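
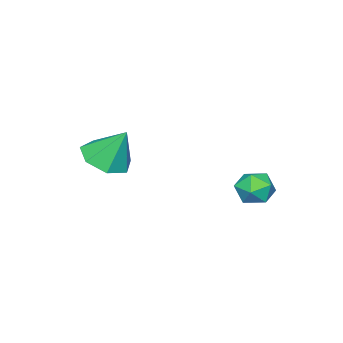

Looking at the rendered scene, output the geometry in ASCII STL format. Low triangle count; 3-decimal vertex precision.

solid 
facet normal 0.120 -0.487 -0.865
outer loop
vertex 1.364 -2.144 1.61
vertex 0.404 -2.062 1.431
vertex 1.126 -1.447 1.185
endloop
endfacet
facet normal 0.771 0.502 0.391
outer loop
vertex 1.364 -2.144 1.61
vertex 1.126 -1.447 1.185
vertex 0.216 -1.298 2.789
endloop
endfacet
facet normal 0.120 -0.487 -0.865
outer loop
vertex 1.126 -1.447 1.185
vertex 0.404 -2.062 1.431
vertex 0.345 -1.213 0.945
endloop
endfacet
facet normal 0.269 0.961 0.063
outer loop
vertex 1.126 -1.447 1.185
vertex 0.345 -1.213 0.945
vertex 0.216 -1.298 2.789
endloop
endfacet
facet normal 0.120 -0.487 -0.865
outer loop
vertex 0.345 -1.213 0.945
vertex 0.404 -2.062 1.431
vertex -0.392 -1.619 1.071
endloop
endfacet
facet normal -0.482 0.876 0.007
outer loop
vertex 0.345 -1.213 0.945
vertex -0.392 -1.619 1.071
vertex 0.216 -1.298 2.789
endloop
endfacet
facet normal 0.120 -0.487 -0.865
outer loop
vertex -0.392 -1.619 1.071
vertex 0.404 -2.062 1.431
vertex -0.529 -2.358 1.468
endloop
endfacet
facet normal -0.913 0.311 0.265
outer loop
vertex -0.392 -1.619 1.071
vertex -0.529 -2.358 1.468
vertex 0.216 -1.298 2.789
endloop
endfacet
facet normal 0.120 -0.486 -0.865
outer loop
vertex -0.529 -2.358 1.468
vertex 0.404 -2.062 1.431
vertex 0.037 -2.875 1.837
endloop
endfacet
facet normal -0.701 -0.309 0.643
outer loop
vertex -0.529 -2.358 1.468
vertex 0.037 -2.875 1.837
vertex 0.216 -1.298 2.789
endloop
endfacet
facet normal 0.121 -0.487 -0.865
outer loop
vertex 0.037 -2.875 1.837
vertex 0.404 -2.062 1.431
vertex 0.879 -2.779 1.901
endloop
endfacet
facet normal -0.006 -0.516 0.856
outer loop
vertex 0.037 -2.875 1.837
vertex 0.879 -2.779 1.901
vertex 0.216 -1.298 2.789
endloop
endfacet
facet normal 0.120 -0.488 -0.865
outer loop
vertex 0.879 -2.779 1.901
vertex 0.404 -2.062 1.431
vertex 1.364 -2.144 1.61
endloop
endfacet
facet normal 0.650 -0.155 0.744
outer loop
vertex 0.879 -2.779 1.901
vertex 1.364 -2.144 1.61
vertex 0.216 -1.298 2.789
endloop
endfacet
facet normal -0.585 0.712 0.388
outer loop
vertex -2.934 2.605 -0.141
vertex -2.952 2.216 0.545
vertex -2.389 2.752 0.41
endloop
endfacet
facet normal -0.153 0.982 -0.111
outer loop
vertex -2.934 2.605 -0.141
vertex -2.389 2.752 0.41
vertex -2.178 2.699 -0.348
endloop
endfacet
facet normal -0.276 0.635 -0.721
outer loop
vertex -2.934 2.605 -0.141
vertex -2.178 2.699 -0.348
vertex -2.611 2.131 -0.682
endloop
endfacet
facet normal -0.785 0.150 -0.600
outer loop
vertex -2.934 2.605 -0.141
vertex -2.611 2.131 -0.682
vertex -3.09 1.833 -0.13
endloop
endfacet
facet normal -0.976 0.199 0.087
outer loop
vertex -2.934 2.605 -0.141
vertex -3.09 1.833 -0.13
vertex -2.952 2.216 0.545
endloop
endfacet
facet normal 0.522 0.849 0.086
outer loop
vertex -2.178 2.699 -0.348
vertex -2.389 2.752 0.41
vertex -1.73 2.367 0.21
endloop
endfacet
facet normal -0.179 0.413 0.893
outer loop
vertex -2.389 2.752 0.41
vertex -2.952 2.216 0.545
vertex -2.209 2.069 0.762
endloop
endfacet
facet normal -0.813 -0.419 0.404
outer loop
vertex -2.952 2.216 0.545
vertex -3.09 1.833 -0.13
vertex -2.642 1.501 0.428
endloop
endfacet
facet normal -0.505 -0.497 -0.706
outer loop
vertex -3.09 1.833 -0.13
vertex -2.611 2.131 -0.682
vertex -2.431 1.448 -0.33
endloop
endfacet
facet normal 0.320 0.287 -0.903
outer loop
vertex -2.611 2.131 -0.682
vertex -2.178 2.699 -0.348
vertex -1.868 1.984 -0.465
endloop
endfacet
facet normal 0.785 -0.150 0.600
outer loop
vertex -1.886 1.595 0.221
vertex -1.73 2.367 0.21
vertex -2.209 2.069 0.762
endloop
endfacet
facet normal 0.276 -0.635 0.721
outer loop
vertex -1.886 1.595 0.221
vertex -2.209 2.069 0.762
vertex -2.642 1.501 0.428
endloop
endfacet
facet normal 0.153 -0.982 0.111
outer loop
vertex -1.886 1.595 0.221
vertex -2.642 1.501 0.428
vertex -2.431 1.448 -0.33
endloop
endfacet
facet normal 0.585 -0.712 -0.388
outer loop
vertex -1.886 1.595 0.221
vertex -2.431 1.448 -0.33
vertex -1.868 1.984 -0.465
endloop
endfacet
facet normal 0.976 -0.199 -0.087
outer loop
vertex -1.886 1.595 0.221
vertex -1.868 1.984 -0.465
vertex -1.73 2.367 0.21
endloop
endfacet
facet normal 0.505 0.497 0.706
outer loop
vertex -2.209 2.069 0.762
vertex -1.73 2.367 0.21
vertex -2.389 2.752 0.41
endloop
endfacet
facet normal -0.320 -0.287 0.903
outer loop
vertex -2.642 1.501 0.428
vertex -2.209 2.069 0.762
vertex -2.952 2.216 0.545
endloop
endfacet
facet normal -0.522 -0.849 -0.086
outer loop
vertex -2.431 1.448 -0.33
vertex -2.642 1.501 0.428
vertex -3.09 1.833 -0.13
endloop
endfacet
facet normal 0.179 -0.413 -0.893
outer loop
vertex -1.868 1.984 -0.465
vertex -2.431 1.448 -0.33
vertex -2.611 2.131 -0.682
endloop
endfacet
facet normal 0.813 0.419 -0.404
outer loop
vertex -1.73 2.367 0.21
vertex -1.868 1.984 -0.465
vertex -2.178 2.699 -0.348
endloop
endfacet

endsolid


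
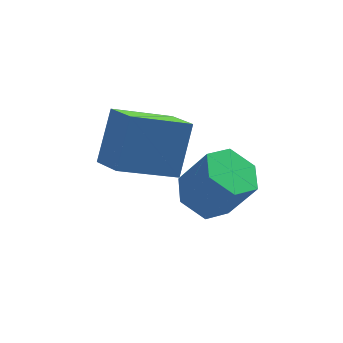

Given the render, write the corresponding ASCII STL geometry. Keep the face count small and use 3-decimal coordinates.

solid 
facet normal -0.442 0.265 -0.857
outer loop
vertex -1.055 -1.404 0.081
vertex -1.849 -1.722 0.392
vertex -1.616 -0.854 0.54
endloop
endfacet
facet normal 0.651 0.752 -0.104
outer loop
vertex -1.055 -1.404 0.081
vertex -1.616 -0.854 0.54
vertex -0.357 -1.821 1.436
endloop
endfacet
facet normal 0.651 0.752 -0.104
outer loop
vertex -0.357 -1.821 1.436
vertex -1.616 -0.854 0.54
vertex -0.919 -1.271 1.895
endloop
endfacet
facet normal 0.442 -0.264 0.857
outer loop
vertex -0.357 -1.821 1.436
vertex -0.919 -1.271 1.895
vertex -1.151 -2.138 1.748
endloop
endfacet
facet normal -0.441 0.265 -0.857
outer loop
vertex -1.616 -0.854 0.54
vertex -1.849 -1.722 0.392
vertex -2.41 -1.171 0.851
endloop
endfacet
facet normal -0.209 0.899 0.384
outer loop
vertex -1.616 -0.854 0.54
vertex -2.41 -1.171 0.851
vertex -0.919 -1.271 1.895
endloop
endfacet
facet normal -0.209 0.899 0.384
outer loop
vertex -0.919 -1.271 1.895
vertex -2.41 -1.171 0.851
vertex -1.713 -1.588 2.206
endloop
endfacet
facet normal 0.441 -0.264 0.858
outer loop
vertex -0.919 -1.271 1.895
vertex -1.713 -1.588 2.206
vertex -1.151 -2.138 1.748
endloop
endfacet
facet normal -0.442 0.264 -0.857
outer loop
vertex -2.41 -1.171 0.851
vertex -1.849 -1.722 0.392
vertex -2.643 -2.039 0.704
endloop
endfacet
facet normal -0.860 0.148 0.488
outer loop
vertex -2.41 -1.171 0.851
vertex -2.643 -2.039 0.704
vertex -1.713 -1.588 2.206
endloop
endfacet
facet normal -0.860 0.147 0.488
outer loop
vertex -1.713 -1.588 2.206
vertex -2.643 -2.039 0.704
vertex -1.945 -2.456 2.059
endloop
endfacet
facet normal 0.441 -0.263 0.858
outer loop
vertex -1.713 -1.588 2.206
vertex -1.945 -2.456 2.059
vertex -1.151 -2.138 1.748
endloop
endfacet
facet normal -0.442 0.264 -0.857
outer loop
vertex -2.643 -2.039 0.704
vertex -1.849 -1.722 0.392
vertex -2.081 -2.589 0.245
endloop
endfacet
facet normal -0.651 -0.752 0.104
outer loop
vertex -2.643 -2.039 0.704
vertex -2.081 -2.589 0.245
vertex -1.945 -2.456 2.059
endloop
endfacet
facet normal -0.652 -0.751 0.104
outer loop
vertex -1.945 -2.456 2.059
vertex -2.081 -2.589 0.245
vertex -1.384 -3.006 1.6
endloop
endfacet
facet normal 0.442 -0.265 0.857
outer loop
vertex -1.945 -2.456 2.059
vertex -1.384 -3.006 1.6
vertex -1.151 -2.138 1.748
endloop
endfacet
facet normal -0.441 0.264 -0.858
outer loop
vertex -2.081 -2.589 0.245
vertex -1.849 -1.722 0.392
vertex -1.287 -2.272 -0.066
endloop
endfacet
facet normal 0.209 -0.899 -0.384
outer loop
vertex -2.081 -2.589 0.245
vertex -1.287 -2.272 -0.066
vertex -1.384 -3.006 1.6
endloop
endfacet
facet normal 0.209 -0.899 -0.384
outer loop
vertex -1.384 -3.006 1.6
vertex -1.287 -2.272 -0.066
vertex -0.59 -2.689 1.289
endloop
endfacet
facet normal 0.441 -0.265 0.857
outer loop
vertex -1.384 -3.006 1.6
vertex -0.59 -2.689 1.289
vertex -1.151 -2.138 1.748
endloop
endfacet
facet normal -0.441 0.263 -0.858
outer loop
vertex -1.287 -2.272 -0.066
vertex -1.849 -1.722 0.392
vertex -1.055 -1.404 0.081
endloop
endfacet
facet normal 0.860 -0.147 -0.488
outer loop
vertex -1.287 -2.272 -0.066
vertex -1.055 -1.404 0.081
vertex -0.59 -2.689 1.289
endloop
endfacet
facet normal 0.860 -0.148 -0.489
outer loop
vertex -0.59 -2.689 1.289
vertex -1.055 -1.404 0.081
vertex -0.357 -1.821 1.436
endloop
endfacet
facet normal 0.442 -0.264 0.857
outer loop
vertex -0.59 -2.689 1.289
vertex -0.357 -1.821 1.436
vertex -1.151 -2.138 1.748
endloop
endfacet
facet normal -0.901 0.016 0.434
outer loop
vertex -3.259 0.664 2.298
vertex -3.522 1.783 1.712
vertex -3.98 -0.271 0.835
endloop
endfacet
facet normal 0.204 -0.867 0.454
outer loop
vertex -2.098 -0.303 -0.072
vertex -3.259 0.664 2.298
vertex -3.98 -0.271 0.835
endloop
endfacet
facet normal -0.901 0.016 0.434
outer loop
vertex -3.98 -0.271 0.835
vertex -3.522 1.783 1.712
vertex -4.243 0.848 0.249
endloop
endfacet
facet normal -0.383 -0.498 -0.778
outer loop
vertex -4.243 0.848 0.249
vertex -2.098 -0.303 -0.072
vertex -3.98 -0.271 0.835
endloop
endfacet
facet normal 0.383 0.498 0.778
outer loop
vertex -3.259 0.664 2.298
vertex -1.64 1.751 0.805
vertex -3.522 1.783 1.712
endloop
endfacet
facet normal 0.204 -0.867 0.454
outer loop
vertex -1.377 0.632 1.391
vertex -3.259 0.664 2.298
vertex -2.098 -0.303 -0.072
endloop
endfacet
facet normal 0.383 0.498 0.778
outer loop
vertex -1.377 0.632 1.391
vertex -1.64 1.751 0.805
vertex -3.259 0.664 2.298
endloop
endfacet
facet normal -0.204 0.867 -0.454
outer loop
vertex -3.522 1.783 1.712
vertex -1.64 1.751 0.805
vertex -4.243 0.848 0.249
endloop
endfacet
facet normal -0.383 -0.498 -0.778
outer loop
vertex -2.361 0.816 -0.658
vertex -2.098 -0.303 -0.072
vertex -4.243 0.848 0.249
endloop
endfacet
facet normal -0.204 0.867 -0.454
outer loop
vertex -4.243 0.848 0.249
vertex -1.64 1.751 0.805
vertex -2.361 0.816 -0.658
endloop
endfacet
facet normal 0.901 -0.016 -0.434
outer loop
vertex -2.361 0.816 -0.658
vertex -1.377 0.632 1.391
vertex -2.098 -0.303 -0.072
endloop
endfacet
facet normal 0.901 -0.016 -0.434
outer loop
vertex -1.64 1.751 0.805
vertex -1.377 0.632 1.391
vertex -2.361 0.816 -0.658
endloop
endfacet

endsolid


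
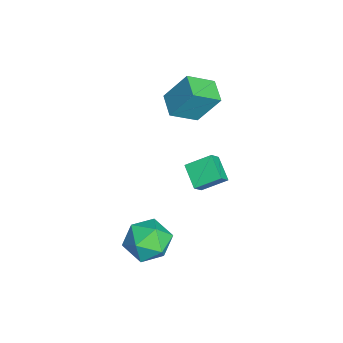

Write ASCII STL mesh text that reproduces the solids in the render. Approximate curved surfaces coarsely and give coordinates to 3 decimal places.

solid 
facet normal -0.564 0.364 -0.741
outer loop
vertex 0.085 3.341 1.1
vertex 1.112 3.758 0.523
vertex 0.188 2.21 0.467
endloop
endfacet
facet normal -0.821 -0.334 0.463
outer loop
vertex 0.668 1.902 1.097
vertex 0.085 3.341 1.1
vertex 0.188 2.21 0.467
endloop
endfacet
facet normal -0.564 0.363 -0.741
outer loop
vertex 0.188 2.21 0.467
vertex 1.112 3.758 0.523
vertex 1.216 2.628 -0.11
endloop
endfacet
facet normal 0.081 -0.870 -0.487
outer loop
vertex 1.216 2.628 -0.11
vertex 0.668 1.902 1.097
vertex 0.188 2.21 0.467
endloop
endfacet
facet normal -0.080 0.870 0.486
outer loop
vertex 0.085 3.341 1.1
vertex 1.592 3.45 1.153
vertex 1.112 3.758 0.523
endloop
endfacet
facet normal -0.822 -0.334 0.461
outer loop
vertex 0.564 3.032 1.73
vertex 0.085 3.341 1.1
vertex 0.668 1.902 1.097
endloop
endfacet
facet normal -0.080 0.870 0.487
outer loop
vertex 0.564 3.032 1.73
vertex 1.592 3.45 1.153
vertex 0.085 3.341 1.1
endloop
endfacet
facet normal 0.821 0.334 -0.462
outer loop
vertex 1.112 3.758 0.523
vertex 1.592 3.45 1.153
vertex 1.216 2.628 -0.11
endloop
endfacet
facet normal 0.080 -0.870 -0.487
outer loop
vertex 1.695 2.319 0.52
vertex 0.668 1.902 1.097
vertex 1.216 2.628 -0.11
endloop
endfacet
facet normal 0.822 0.333 -0.462
outer loop
vertex 1.216 2.628 -0.11
vertex 1.592 3.45 1.153
vertex 1.695 2.319 0.52
endloop
endfacet
facet normal 0.564 -0.363 0.741
outer loop
vertex 1.695 2.319 0.52
vertex 0.564 3.032 1.73
vertex 0.668 1.902 1.097
endloop
endfacet
facet normal 0.564 -0.364 0.741
outer loop
vertex 1.592 3.45 1.153
vertex 0.564 3.032 1.73
vertex 1.695 2.319 0.52
endloop
endfacet
facet normal -0.726 0.683 0.084
outer loop
vertex 2.196 0.851 -2.359
vertex 2.137 0.649 -1.222
vertex 2.853 1.46 -1.629
endloop
endfacet
facet normal -0.283 0.846 -0.451
outer loop
vertex 2.196 0.851 -2.359
vertex 2.853 1.46 -1.629
vertex 3.298 1.078 -2.625
endloop
endfacet
facet normal -0.282 0.301 -0.911
outer loop
vertex 2.196 0.851 -2.359
vertex 3.298 1.078 -2.625
vertex 2.857 0.03 -2.835
endloop
endfacet
facet normal -0.724 -0.200 -0.661
outer loop
vertex 2.196 0.851 -2.359
vertex 2.857 0.03 -2.835
vertex 2.139 -0.236 -1.968
endloop
endfacet
facet normal -0.998 0.036 -0.045
outer loop
vertex 2.196 0.851 -2.359
vertex 2.139 -0.236 -1.968
vertex 2.137 0.649 -1.222
endloop
endfacet
facet normal 0.374 0.909 -0.182
outer loop
vertex 3.298 1.078 -2.625
vertex 2.853 1.46 -1.629
vertex 3.921 1.016 -1.652
endloop
endfacet
facet normal -0.341 0.645 0.684
outer loop
vertex 2.853 1.46 -1.629
vertex 2.137 0.649 -1.222
vertex 3.203 0.75 -0.785
endloop
endfacet
facet normal -0.782 -0.402 0.475
outer loop
vertex 2.137 0.649 -1.222
vertex 2.139 -0.236 -1.968
vertex 2.762 -0.298 -0.995
endloop
endfacet
facet normal -0.337 -0.785 -0.520
outer loop
vertex 2.139 -0.236 -1.968
vertex 2.857 0.03 -2.835
vertex 3.207 -0.68 -1.991
endloop
endfacet
facet normal 0.377 0.027 -0.926
outer loop
vertex 2.857 0.03 -2.835
vertex 3.298 1.078 -2.625
vertex 3.923 0.131 -2.398
endloop
endfacet
facet normal 0.724 0.200 0.661
outer loop
vertex 3.864 -0.071 -1.261
vertex 3.921 1.016 -1.652
vertex 3.203 0.75 -0.785
endloop
endfacet
facet normal 0.282 -0.301 0.911
outer loop
vertex 3.864 -0.071 -1.261
vertex 3.203 0.75 -0.785
vertex 2.762 -0.298 -0.995
endloop
endfacet
facet normal 0.283 -0.846 0.451
outer loop
vertex 3.864 -0.071 -1.261
vertex 2.762 -0.298 -0.995
vertex 3.207 -0.68 -1.991
endloop
endfacet
facet normal 0.726 -0.683 -0.084
outer loop
vertex 3.864 -0.071 -1.261
vertex 3.207 -0.68 -1.991
vertex 3.923 0.131 -2.398
endloop
endfacet
facet normal 0.998 -0.036 0.045
outer loop
vertex 3.864 -0.071 -1.261
vertex 3.923 0.131 -2.398
vertex 3.921 1.016 -1.652
endloop
endfacet
facet normal 0.337 0.785 0.520
outer loop
vertex 3.203 0.75 -0.785
vertex 3.921 1.016 -1.652
vertex 2.853 1.46 -1.629
endloop
endfacet
facet normal -0.377 -0.027 0.926
outer loop
vertex 2.762 -0.298 -0.995
vertex 3.203 0.75 -0.785
vertex 2.137 0.649 -1.222
endloop
endfacet
facet normal -0.374 -0.909 0.182
outer loop
vertex 3.207 -0.68 -1.991
vertex 2.762 -0.298 -0.995
vertex 2.139 -0.236 -1.968
endloop
endfacet
facet normal 0.341 -0.645 -0.684
outer loop
vertex 3.923 0.131 -2.398
vertex 3.207 -0.68 -1.991
vertex 2.857 0.03 -2.835
endloop
endfacet
facet normal 0.782 0.402 -0.475
outer loop
vertex 3.921 1.016 -1.652
vertex 3.923 0.131 -2.398
vertex 3.298 1.078 -2.625
endloop
endfacet
facet normal -0.950 -0.234 0.208
outer loop
vertex -2.744 0.941 2.611
vertex -2.666 1.953 4.109
vertex -3.212 2.141 1.824
endloop
endfacet
facet normal -0.043 -0.559 -0.828
outer loop
vertex -2.054 2.427 1.571
vertex -2.744 0.941 2.611
vertex -3.212 2.141 1.824
endloop
endfacet
facet normal -0.950 -0.235 0.208
outer loop
vertex -3.212 2.141 1.824
vertex -2.666 1.953 4.109
vertex -3.135 3.153 3.322
endloop
endfacet
facet normal -0.310 0.795 -0.521
outer loop
vertex -3.135 3.153 3.322
vertex -2.054 2.427 1.571
vertex -3.212 2.141 1.824
endloop
endfacet
facet normal 0.310 -0.795 0.521
outer loop
vertex -2.744 0.941 2.611
vertex -1.508 2.239 3.856
vertex -2.666 1.953 4.109
endloop
endfacet
facet normal -0.043 -0.560 -0.828
outer loop
vertex -1.585 1.227 2.358
vertex -2.744 0.941 2.611
vertex -2.054 2.427 1.571
endloop
endfacet
facet normal 0.310 -0.795 0.521
outer loop
vertex -1.585 1.227 2.358
vertex -1.508 2.239 3.856
vertex -2.744 0.941 2.611
endloop
endfacet
facet normal 0.043 0.560 0.828
outer loop
vertex -2.666 1.953 4.109
vertex -1.508 2.239 3.856
vertex -3.135 3.153 3.322
endloop
endfacet
facet normal -0.310 0.795 -0.521
outer loop
vertex -1.976 3.439 3.069
vertex -2.054 2.427 1.571
vertex -3.135 3.153 3.322
endloop
endfacet
facet normal 0.043 0.559 0.828
outer loop
vertex -3.135 3.153 3.322
vertex -1.508 2.239 3.856
vertex -1.976 3.439 3.069
endloop
endfacet
facet normal 0.950 0.235 -0.208
outer loop
vertex -1.976 3.439 3.069
vertex -1.585 1.227 2.358
vertex -2.054 2.427 1.571
endloop
endfacet
facet normal 0.950 0.234 -0.207
outer loop
vertex -1.508 2.239 3.856
vertex -1.585 1.227 2.358
vertex -1.976 3.439 3.069
endloop
endfacet

endsolid


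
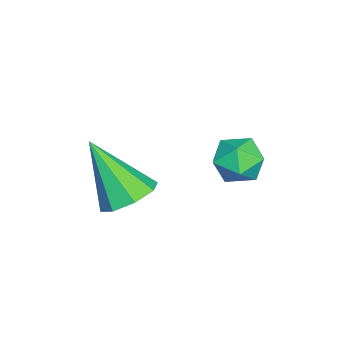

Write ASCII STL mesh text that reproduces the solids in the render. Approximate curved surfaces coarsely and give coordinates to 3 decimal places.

solid 
facet normal -0.008 0.976 -0.216
outer loop
vertex -2.469 4.134 -1.31
vertex -3.188 4.199 -0.991
vertex -2.547 4.303 -0.544
endloop
endfacet
facet normal 0.658 0.747 -0.098
outer loop
vertex -2.469 4.134 -1.31
vertex -2.547 4.303 -0.544
vertex -1.998 3.788 -0.781
endloop
endfacet
facet normal 0.796 0.223 -0.563
outer loop
vertex -2.469 4.134 -1.31
vertex -1.998 3.788 -0.781
vertex -2.3 3.367 -1.375
endloop
endfacet
facet normal 0.216 0.130 -0.968
outer loop
vertex -2.469 4.134 -1.31
vertex -2.3 3.367 -1.375
vertex -3.035 3.621 -1.505
endloop
endfacet
facet normal -0.280 0.595 -0.753
outer loop
vertex -2.469 4.134 -1.31
vertex -3.035 3.621 -1.505
vertex -3.188 4.199 -0.991
endloop
endfacet
facet normal 0.683 0.470 0.560
outer loop
vertex -1.998 3.788 -0.781
vertex -2.547 4.303 -0.544
vertex -2.425 3.639 -0.135
endloop
endfacet
facet normal -0.394 0.841 0.370
outer loop
vertex -2.547 4.303 -0.544
vertex -3.188 4.199 -0.991
vertex -3.16 3.893 -0.265
endloop
endfacet
facet normal -0.836 0.224 -0.501
outer loop
vertex -3.188 4.199 -0.991
vertex -3.035 3.621 -1.505
vertex -3.462 3.472 -0.859
endloop
endfacet
facet normal -0.033 -0.529 -0.848
outer loop
vertex -3.035 3.621 -1.505
vertex -2.3 3.367 -1.375
vertex -2.913 2.957 -1.096
endloop
endfacet
facet normal 0.906 -0.377 -0.194
outer loop
vertex -2.3 3.367 -1.375
vertex -1.998 3.788 -0.781
vertex -2.272 3.061 -0.649
endloop
endfacet
facet normal -0.216 -0.130 0.968
outer loop
vertex -2.991 3.126 -0.33
vertex -2.425 3.639 -0.135
vertex -3.16 3.893 -0.265
endloop
endfacet
facet normal -0.796 -0.223 0.563
outer loop
vertex -2.991 3.126 -0.33
vertex -3.16 3.893 -0.265
vertex -3.462 3.472 -0.859
endloop
endfacet
facet normal -0.658 -0.747 0.098
outer loop
vertex -2.991 3.126 -0.33
vertex -3.462 3.472 -0.859
vertex -2.913 2.957 -1.096
endloop
endfacet
facet normal 0.008 -0.976 0.216
outer loop
vertex -2.991 3.126 -0.33
vertex -2.913 2.957 -1.096
vertex -2.272 3.061 -0.649
endloop
endfacet
facet normal 0.280 -0.595 0.753
outer loop
vertex -2.991 3.126 -0.33
vertex -2.272 3.061 -0.649
vertex -2.425 3.639 -0.135
endloop
endfacet
facet normal 0.033 0.529 0.848
outer loop
vertex -3.16 3.893 -0.265
vertex -2.425 3.639 -0.135
vertex -2.547 4.303 -0.544
endloop
endfacet
facet normal -0.906 0.377 0.194
outer loop
vertex -3.462 3.472 -0.859
vertex -3.16 3.893 -0.265
vertex -3.188 4.199 -0.991
endloop
endfacet
facet normal -0.683 -0.470 -0.560
outer loop
vertex -2.913 2.957 -1.096
vertex -3.462 3.472 -0.859
vertex -3.035 3.621 -1.505
endloop
endfacet
facet normal 0.394 -0.841 -0.370
outer loop
vertex -2.272 3.061 -0.649
vertex -2.913 2.957 -1.096
vertex -2.3 3.367 -1.375
endloop
endfacet
facet normal 0.836 -0.224 0.501
outer loop
vertex -2.425 3.639 -0.135
vertex -2.272 3.061 -0.649
vertex -1.998 3.788 -0.781
endloop
endfacet
facet normal 0.224 0.546 -0.807
outer loop
vertex -0.143 1.535 -0.711
vertex -0.807 1.243 -1.093
vertex -0.652 1.889 -0.613
endloop
endfacet
facet normal 0.425 0.385 0.819
outer loop
vertex -0.143 1.535 -0.711
vertex -0.652 1.889 -0.613
vertex -1.253 0.157 0.513
endloop
endfacet
facet normal 0.226 0.545 -0.807
outer loop
vertex -0.652 1.889 -0.613
vertex -0.807 1.243 -1.093
vertex -1.251 1.865 -0.797
endloop
endfacet
facet normal -0.259 0.588 0.766
outer loop
vertex -0.652 1.889 -0.613
vertex -1.251 1.865 -0.797
vertex -1.253 0.157 0.513
endloop
endfacet
facet normal 0.225 0.545 -0.808
outer loop
vertex -1.251 1.865 -0.797
vertex -0.807 1.243 -1.093
vertex -1.59 1.476 -1.154
endloop
endfacet
facet normal -0.838 0.333 0.433
outer loop
vertex -1.251 1.865 -0.797
vertex -1.59 1.476 -1.154
vertex -1.253 0.157 0.513
endloop
endfacet
facet normal 0.225 0.546 -0.807
outer loop
vertex -1.59 1.476 -1.154
vertex -0.807 1.243 -1.093
vertex -1.47 0.95 -1.476
endloop
endfacet
facet normal -0.973 -0.231 0.014
outer loop
vertex -1.59 1.476 -1.154
vertex -1.47 0.95 -1.476
vertex -1.253 0.157 0.513
endloop
endfacet
facet normal 0.225 0.545 -0.807
outer loop
vertex -1.47 0.95 -1.476
vertex -0.807 1.243 -1.093
vertex -0.961 0.596 -1.573
endloop
endfacet
facet normal -0.585 -0.774 -0.245
outer loop
vertex -1.47 0.95 -1.476
vertex -0.961 0.596 -1.573
vertex -1.253 0.157 0.513
endloop
endfacet
facet normal 0.224 0.546 -0.807
outer loop
vertex -0.961 0.596 -1.573
vertex -0.807 1.243 -1.093
vertex -0.362 0.621 -1.39
endloop
endfacet
facet normal 0.099 -0.976 -0.192
outer loop
vertex -0.961 0.596 -1.573
vertex -0.362 0.621 -1.39
vertex -1.253 0.157 0.513
endloop
endfacet
facet normal 0.224 0.546 -0.807
outer loop
vertex -0.362 0.621 -1.39
vertex -0.807 1.243 -1.093
vertex -0.023 1.01 -1.033
endloop
endfacet
facet normal 0.678 -0.721 0.142
outer loop
vertex -0.362 0.621 -1.39
vertex -0.023 1.01 -1.033
vertex -1.253 0.157 0.513
endloop
endfacet
facet normal 0.224 0.546 -0.807
outer loop
vertex -0.023 1.01 -1.033
vertex -0.807 1.243 -1.093
vertex -0.143 1.535 -0.711
endloop
endfacet
facet normal 0.813 -0.158 0.560
outer loop
vertex -0.023 1.01 -1.033
vertex -0.143 1.535 -0.711
vertex -1.253 0.157 0.513
endloop
endfacet

endsolid


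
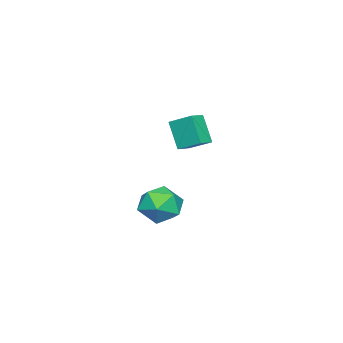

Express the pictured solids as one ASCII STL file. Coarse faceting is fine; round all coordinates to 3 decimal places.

solid 
facet normal -0.281 -0.424 0.861
outer loop
vertex 3.344 -1.699 2.501
vertex 2.558 -1.556 2.315
vertex 3.278 -2.783 1.946
endloop
endfacet
facet normal 0.958 -0.174 0.227
outer loop
vertex 3.702 -2.144 0.645
vertex 3.344 -1.699 2.501
vertex 3.278 -2.783 1.946
endloop
endfacet
facet normal -0.280 -0.424 0.861
outer loop
vertex 3.278 -2.783 1.946
vertex 2.558 -1.556 2.315
vertex 2.492 -2.641 1.76
endloop
endfacet
facet normal -0.053 -0.889 -0.454
outer loop
vertex 2.492 -2.641 1.76
vertex 3.702 -2.144 0.645
vertex 3.278 -2.783 1.946
endloop
endfacet
facet normal 0.054 0.889 0.454
outer loop
vertex 3.344 -1.699 2.501
vertex 2.982 -0.917 1.014
vertex 2.558 -1.556 2.315
endloop
endfacet
facet normal 0.958 -0.174 0.227
outer loop
vertex 3.768 -1.059 1.2
vertex 3.344 -1.699 2.501
vertex 3.702 -2.144 0.645
endloop
endfacet
facet normal 0.053 0.889 0.455
outer loop
vertex 3.768 -1.059 1.2
vertex 2.982 -0.917 1.014
vertex 3.344 -1.699 2.501
endloop
endfacet
facet normal -0.958 0.174 -0.227
outer loop
vertex 2.558 -1.556 2.315
vertex 2.982 -0.917 1.014
vertex 2.492 -2.641 1.76
endloop
endfacet
facet normal -0.054 -0.889 -0.455
outer loop
vertex 2.916 -2.001 0.459
vertex 3.702 -2.144 0.645
vertex 2.492 -2.641 1.76
endloop
endfacet
facet normal -0.958 0.174 -0.227
outer loop
vertex 2.492 -2.641 1.76
vertex 2.982 -0.917 1.014
vertex 2.916 -2.001 0.459
endloop
endfacet
facet normal 0.281 0.423 -0.861
outer loop
vertex 2.916 -2.001 0.459
vertex 3.768 -1.059 1.2
vertex 3.702 -2.144 0.645
endloop
endfacet
facet normal 0.280 0.424 -0.861
outer loop
vertex 2.982 -0.917 1.014
vertex 3.768 -1.059 1.2
vertex 2.916 -2.001 0.459
endloop
endfacet
facet normal -0.945 0.085 0.317
outer loop
vertex 0.737 -4.336 -3.896
vertex 1.109 -4.118 -2.845
vertex 0.941 -3.266 -3.576
endloop
endfacet
facet normal -0.887 0.279 -0.369
outer loop
vertex 0.737 -4.336 -3.896
vertex 0.941 -3.266 -3.576
vertex 1.258 -3.62 -4.607
endloop
endfacet
facet normal -0.622 -0.275 -0.733
outer loop
vertex 0.737 -4.336 -3.896
vertex 1.258 -3.62 -4.607
vertex 1.621 -4.692 -4.513
endloop
endfacet
facet normal -0.517 -0.811 -0.273
outer loop
vertex 0.737 -4.336 -3.896
vertex 1.621 -4.692 -4.513
vertex 1.529 -5.0 -3.424
endloop
endfacet
facet normal -0.717 -0.588 0.376
outer loop
vertex 0.737 -4.336 -3.896
vertex 1.529 -5.0 -3.424
vertex 1.109 -4.118 -2.845
endloop
endfacet
facet normal -0.416 0.813 -0.407
outer loop
vertex 1.258 -3.62 -4.607
vertex 0.941 -3.266 -3.576
vertex 1.951 -2.96 -3.996
endloop
endfacet
facet normal -0.509 0.500 0.700
outer loop
vertex 0.941 -3.266 -3.576
vertex 1.109 -4.118 -2.845
vertex 1.859 -3.268 -2.907
endloop
endfacet
facet normal -0.140 -0.589 0.796
outer loop
vertex 1.109 -4.118 -2.845
vertex 1.529 -5.0 -3.424
vertex 2.222 -4.34 -2.813
endloop
endfacet
facet normal 0.183 -0.950 -0.253
outer loop
vertex 1.529 -5.0 -3.424
vertex 1.621 -4.692 -4.513
vertex 2.539 -4.694 -3.844
endloop
endfacet
facet normal 0.012 -0.083 -0.996
outer loop
vertex 1.621 -4.692 -4.513
vertex 1.258 -3.62 -4.607
vertex 2.371 -3.842 -4.575
endloop
endfacet
facet normal 0.517 0.811 0.273
outer loop
vertex 2.743 -3.624 -3.524
vertex 1.951 -2.96 -3.996
vertex 1.859 -3.268 -2.907
endloop
endfacet
facet normal 0.622 0.275 0.733
outer loop
vertex 2.743 -3.624 -3.524
vertex 1.859 -3.268 -2.907
vertex 2.222 -4.34 -2.813
endloop
endfacet
facet normal 0.887 -0.279 0.369
outer loop
vertex 2.743 -3.624 -3.524
vertex 2.222 -4.34 -2.813
vertex 2.539 -4.694 -3.844
endloop
endfacet
facet normal 0.945 -0.085 -0.317
outer loop
vertex 2.743 -3.624 -3.524
vertex 2.539 -4.694 -3.844
vertex 2.371 -3.842 -4.575
endloop
endfacet
facet normal 0.717 0.588 -0.376
outer loop
vertex 2.743 -3.624 -3.524
vertex 2.371 -3.842 -4.575
vertex 1.951 -2.96 -3.996
endloop
endfacet
facet normal -0.183 0.950 0.253
outer loop
vertex 1.859 -3.268 -2.907
vertex 1.951 -2.96 -3.996
vertex 0.941 -3.266 -3.576
endloop
endfacet
facet normal -0.012 0.083 0.996
outer loop
vertex 2.222 -4.34 -2.813
vertex 1.859 -3.268 -2.907
vertex 1.109 -4.118 -2.845
endloop
endfacet
facet normal 0.416 -0.813 0.407
outer loop
vertex 2.539 -4.694 -3.844
vertex 2.222 -4.34 -2.813
vertex 1.529 -5.0 -3.424
endloop
endfacet
facet normal 0.509 -0.500 -0.700
outer loop
vertex 2.371 -3.842 -4.575
vertex 2.539 -4.694 -3.844
vertex 1.621 -4.692 -4.513
endloop
endfacet
facet normal 0.140 0.589 -0.796
outer loop
vertex 1.951 -2.96 -3.996
vertex 2.371 -3.842 -4.575
vertex 1.258 -3.62 -4.607
endloop
endfacet

endsolid


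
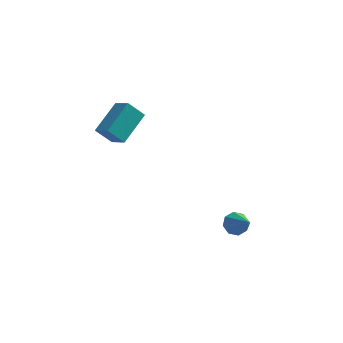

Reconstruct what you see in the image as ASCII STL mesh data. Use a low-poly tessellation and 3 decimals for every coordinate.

solid 
facet normal -0.631 -0.224 0.743
outer loop
vertex -2.138 0.671 1.291
vertex -2.716 1.109 0.932
vertex -2.586 -0.529 0.549
endloop
endfacet
facet normal 0.714 -0.541 0.444
outer loop
vertex -2.024 -0.329 -0.112
vertex -2.138 0.671 1.291
vertex -2.586 -0.529 0.549
endloop
endfacet
facet normal -0.631 -0.224 0.743
outer loop
vertex -2.586 -0.529 0.549
vertex -2.716 1.109 0.932
vertex -3.164 -0.09 0.19
endloop
endfacet
facet normal -0.303 -0.810 -0.503
outer loop
vertex -3.164 -0.09 0.19
vertex -2.024 -0.329 -0.112
vertex -2.586 -0.529 0.549
endloop
endfacet
facet normal 0.302 0.810 0.502
outer loop
vertex -2.138 0.671 1.291
vertex -2.154 1.309 0.271
vertex -2.716 1.109 0.932
endloop
endfacet
facet normal 0.714 -0.541 0.444
outer loop
vertex -1.576 0.87 0.63
vertex -2.138 0.671 1.291
vertex -2.024 -0.329 -0.112
endloop
endfacet
facet normal 0.303 0.810 0.502
outer loop
vertex -1.576 0.87 0.63
vertex -2.154 1.309 0.271
vertex -2.138 0.671 1.291
endloop
endfacet
facet normal -0.714 0.541 -0.444
outer loop
vertex -2.716 1.109 0.932
vertex -2.154 1.309 0.271
vertex -3.164 -0.09 0.19
endloop
endfacet
facet normal -0.303 -0.811 -0.501
outer loop
vertex -2.602 0.109 -0.471
vertex -2.024 -0.329 -0.112
vertex -3.164 -0.09 0.19
endloop
endfacet
facet normal -0.714 0.541 -0.444
outer loop
vertex -3.164 -0.09 0.19
vertex -2.154 1.309 0.271
vertex -2.602 0.109 -0.471
endloop
endfacet
facet normal 0.631 0.224 -0.743
outer loop
vertex -2.602 0.109 -0.471
vertex -1.576 0.87 0.63
vertex -2.024 -0.329 -0.112
endloop
endfacet
facet normal 0.631 0.224 -0.743
outer loop
vertex -2.154 1.309 0.271
vertex -1.576 0.87 0.63
vertex -2.602 0.109 -0.471
endloop
endfacet
facet normal -0.534 0.603 -0.593
outer loop
vertex 2.534 -0.894 -3.688
vertex 2.143 -0.921 -3.363
vertex 2.547 -0.615 -3.416
endloop
endfacet
facet normal 0.982 0.106 -0.155
outer loop
vertex 2.534 -0.894 -3.688
vertex 2.547 -0.615 -3.416
vertex 2.777 -1.639 -2.657
endloop
endfacet
facet normal -0.534 0.603 -0.592
outer loop
vertex 2.547 -0.615 -3.416
vertex 2.143 -0.921 -3.363
vertex 2.323 -0.515 -3.112
endloop
endfacet
facet normal 0.774 0.480 0.413
outer loop
vertex 2.547 -0.615 -3.416
vertex 2.323 -0.515 -3.112
vertex 2.777 -1.639 -2.657
endloop
endfacet
facet normal -0.534 0.603 -0.592
outer loop
vertex 2.323 -0.515 -3.112
vertex 2.143 -0.921 -3.363
vertex 1.993 -0.653 -2.955
endloop
endfacet
facet normal 0.227 0.443 0.867
outer loop
vertex 2.323 -0.515 -3.112
vertex 1.993 -0.653 -2.955
vertex 2.777 -1.639 -2.657
endloop
endfacet
facet normal -0.534 0.603 -0.592
outer loop
vertex 1.993 -0.653 -2.955
vertex 2.143 -0.921 -3.363
vertex 1.751 -0.948 -3.037
endloop
endfacet
facet normal -0.338 0.016 0.941
outer loop
vertex 1.993 -0.653 -2.955
vertex 1.751 -0.948 -3.037
vertex 2.777 -1.639 -2.657
endloop
endfacet
facet normal -0.534 0.604 -0.592
outer loop
vertex 1.751 -0.948 -3.037
vertex 2.143 -0.921 -3.363
vertex 1.738 -1.227 -3.31
endloop
endfacet
facet normal -0.590 -0.551 0.591
outer loop
vertex 1.751 -0.948 -3.037
vertex 1.738 -1.227 -3.31
vertex 2.777 -1.639 -2.657
endloop
endfacet
facet normal -0.533 0.603 -0.593
outer loop
vertex 1.738 -1.227 -3.31
vertex 2.143 -0.921 -3.363
vertex 1.962 -1.327 -3.613
endloop
endfacet
facet normal -0.381 -0.924 0.023
outer loop
vertex 1.738 -1.227 -3.31
vertex 1.962 -1.327 -3.613
vertex 2.777 -1.639 -2.657
endloop
endfacet
facet normal -0.534 0.603 -0.593
outer loop
vertex 1.962 -1.327 -3.613
vertex 2.143 -0.921 -3.363
vertex 2.292 -1.189 -3.77
endloop
endfacet
facet normal 0.166 -0.887 -0.431
outer loop
vertex 1.962 -1.327 -3.613
vertex 2.292 -1.189 -3.77
vertex 2.777 -1.639 -2.657
endloop
endfacet
facet normal -0.534 0.603 -0.593
outer loop
vertex 2.292 -1.189 -3.77
vertex 2.143 -0.921 -3.363
vertex 2.534 -0.894 -3.688
endloop
endfacet
facet normal 0.731 -0.460 -0.504
outer loop
vertex 2.292 -1.189 -3.77
vertex 2.534 -0.894 -3.688
vertex 2.777 -1.639 -2.657
endloop
endfacet

endsolid


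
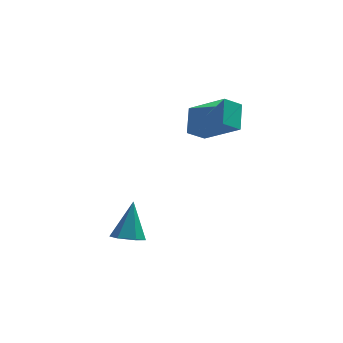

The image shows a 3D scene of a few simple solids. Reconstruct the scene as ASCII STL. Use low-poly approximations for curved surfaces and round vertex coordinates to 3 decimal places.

solid 
facet normal -0.131 -0.510 -0.850
outer loop
vertex 0.42 0.626 -3.145
vertex 0.004 0.101 -2.766
vertex -0.342 0.713 -3.08
endloop
endfacet
facet normal 0.093 0.973 -0.212
outer loop
vertex 0.42 0.626 -3.145
vertex -0.342 0.713 -3.08
vertex 0.256 1.079 -1.134
endloop
endfacet
facet normal -0.132 -0.511 -0.850
outer loop
vertex -0.342 0.713 -3.08
vertex 0.004 0.101 -2.766
vertex -0.758 0.188 -2.7
endloop
endfacet
facet normal -0.742 0.663 0.103
outer loop
vertex -0.342 0.713 -3.08
vertex -0.758 0.188 -2.7
vertex 0.256 1.079 -1.134
endloop
endfacet
facet normal -0.132 -0.509 -0.851
outer loop
vertex -0.758 0.188 -2.7
vertex 0.004 0.101 -2.766
vertex -0.412 -0.425 -2.387
endloop
endfacet
facet normal -0.792 -0.143 0.594
outer loop
vertex -0.758 0.188 -2.7
vertex -0.412 -0.425 -2.387
vertex 0.256 1.079 -1.134
endloop
endfacet
facet normal -0.131 -0.509 -0.851
outer loop
vertex -0.412 -0.425 -2.387
vertex 0.004 0.101 -2.766
vertex 0.35 -0.511 -2.453
endloop
endfacet
facet normal -0.005 -0.639 0.769
outer loop
vertex -0.412 -0.425 -2.387
vertex 0.35 -0.511 -2.453
vertex 0.256 1.079 -1.134
endloop
endfacet
facet normal -0.132 -0.509 -0.850
outer loop
vertex 0.35 -0.511 -2.453
vertex 0.004 0.101 -2.766
vertex 0.766 0.014 -2.832
endloop
endfacet
facet normal 0.828 -0.328 0.455
outer loop
vertex 0.35 -0.511 -2.453
vertex 0.766 0.014 -2.832
vertex 0.256 1.079 -1.134
endloop
endfacet
facet normal -0.132 -0.509 -0.850
outer loop
vertex 0.766 0.014 -2.832
vertex 0.004 0.101 -2.766
vertex 0.42 0.626 -3.145
endloop
endfacet
facet normal 0.878 0.478 -0.036
outer loop
vertex 0.766 0.014 -2.832
vertex 0.42 0.626 -3.145
vertex 0.256 1.079 -1.134
endloop
endfacet
facet normal -0.734 -0.368 0.570
outer loop
vertex 4.033 1.952 3.111
vertex 4.14 3.075 3.973
vertex 2.556 3.023 1.9
endloop
endfacet
facet normal -0.076 -0.791 -0.607
outer loop
vertex 3.32 3.405 1.307
vertex 4.033 1.952 3.111
vertex 2.556 3.023 1.9
endloop
endfacet
facet normal -0.734 -0.368 0.570
outer loop
vertex 2.556 3.023 1.9
vertex 4.14 3.075 3.973
vertex 2.663 4.146 2.762
endloop
endfacet
facet normal -0.674 0.489 -0.553
outer loop
vertex 2.663 4.146 2.762
vertex 3.32 3.405 1.307
vertex 2.556 3.023 1.9
endloop
endfacet
facet normal 0.674 -0.489 0.553
outer loop
vertex 4.033 1.952 3.111
vertex 4.904 3.457 3.38
vertex 4.14 3.075 3.973
endloop
endfacet
facet normal -0.076 -0.791 -0.607
outer loop
vertex 4.797 2.334 2.518
vertex 4.033 1.952 3.111
vertex 3.32 3.405 1.307
endloop
endfacet
facet normal 0.674 -0.489 0.553
outer loop
vertex 4.797 2.334 2.518
vertex 4.904 3.457 3.38
vertex 4.033 1.952 3.111
endloop
endfacet
facet normal 0.076 0.791 0.607
outer loop
vertex 4.14 3.075 3.973
vertex 4.904 3.457 3.38
vertex 2.663 4.146 2.762
endloop
endfacet
facet normal -0.674 0.489 -0.553
outer loop
vertex 3.427 4.528 2.169
vertex 3.32 3.405 1.307
vertex 2.663 4.146 2.762
endloop
endfacet
facet normal 0.076 0.791 0.607
outer loop
vertex 2.663 4.146 2.762
vertex 4.904 3.457 3.38
vertex 3.427 4.528 2.169
endloop
endfacet
facet normal 0.734 0.368 -0.570
outer loop
vertex 3.427 4.528 2.169
vertex 4.797 2.334 2.518
vertex 3.32 3.405 1.307
endloop
endfacet
facet normal 0.734 0.368 -0.570
outer loop
vertex 4.904 3.457 3.38
vertex 4.797 2.334 2.518
vertex 3.427 4.528 2.169
endloop
endfacet

endsolid


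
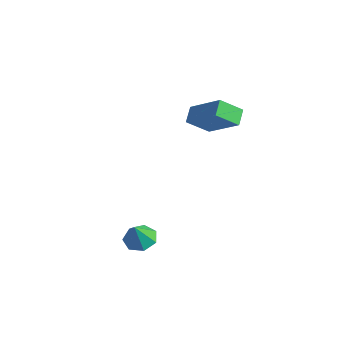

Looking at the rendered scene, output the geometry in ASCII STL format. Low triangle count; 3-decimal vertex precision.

solid 
facet normal -0.170 0.390 -0.905
outer loop
vertex -2.916 -0.923 -4.05
vertex -3.537 -0.628 -3.806
vertex -2.866 -0.34 -3.808
endloop
endfacet
facet normal 0.936 -0.201 0.290
outer loop
vertex -2.916 -0.923 -4.05
vertex -2.866 -0.34 -3.808
vertex -3.343 -1.072 -2.774
endloop
endfacet
facet normal -0.170 0.390 -0.905
outer loop
vertex -2.866 -0.34 -3.808
vertex -3.537 -0.628 -3.806
vertex -3.322 0.027 -3.564
endloop
endfacet
facet normal 0.669 0.426 0.610
outer loop
vertex -2.866 -0.34 -3.808
vertex -3.322 0.027 -3.564
vertex -3.343 -1.072 -2.774
endloop
endfacet
facet normal -0.169 0.390 -0.905
outer loop
vertex -3.322 0.027 -3.564
vertex -3.537 -0.628 -3.806
vertex -3.939 -0.099 -3.503
endloop
endfacet
facet normal -0.039 0.584 0.811
outer loop
vertex -3.322 0.027 -3.564
vertex -3.939 -0.099 -3.503
vertex -3.343 -1.072 -2.774
endloop
endfacet
facet normal -0.170 0.389 -0.905
outer loop
vertex -3.939 -0.099 -3.503
vertex -3.537 -0.628 -3.806
vertex -4.254 -0.623 -3.669
endloop
endfacet
facet normal -0.652 0.157 0.742
outer loop
vertex -3.939 -0.099 -3.503
vertex -4.254 -0.623 -3.669
vertex -3.343 -1.072 -2.774
endloop
endfacet
facet normal -0.170 0.391 -0.905
outer loop
vertex -4.254 -0.623 -3.669
vertex -3.537 -0.628 -3.806
vertex -4.029 -1.15 -3.939
endloop
endfacet
facet normal -0.711 -0.536 0.455
outer loop
vertex -4.254 -0.623 -3.669
vertex -4.029 -1.15 -3.939
vertex -3.343 -1.072 -2.774
endloop
endfacet
facet normal -0.169 0.390 -0.905
outer loop
vertex -4.029 -1.15 -3.939
vertex -3.537 -0.628 -3.806
vertex -3.433 -1.284 -4.108
endloop
endfacet
facet normal -0.171 -0.971 0.166
outer loop
vertex -4.029 -1.15 -3.939
vertex -3.433 -1.284 -4.108
vertex -3.343 -1.072 -2.774
endloop
endfacet
facet normal -0.171 0.390 -0.905
outer loop
vertex -3.433 -1.284 -4.108
vertex -3.537 -0.628 -3.806
vertex -2.916 -0.923 -4.05
endloop
endfacet
facet normal 0.563 -0.821 0.093
outer loop
vertex -3.433 -1.284 -4.108
vertex -2.916 -0.923 -4.05
vertex -3.343 -1.072 -2.774
endloop
endfacet
facet normal -0.802 -0.129 -0.584
outer loop
vertex -4.745 2.73 1.095
vertex -5.165 3.302 1.545
vertex -4.338 3.624 0.338
endloop
endfacet
facet normal 0.500 -0.681 -0.535
outer loop
vertex -2.775 3.878 1.475
vertex -4.745 2.73 1.095
vertex -4.338 3.624 0.338
endloop
endfacet
facet normal -0.801 -0.130 -0.584
outer loop
vertex -4.338 3.624 0.338
vertex -5.165 3.302 1.545
vertex -4.758 4.196 0.787
endloop
endfacet
facet normal 0.328 0.720 -0.611
outer loop
vertex -4.758 4.196 0.787
vertex -2.775 3.878 1.475
vertex -4.338 3.624 0.338
endloop
endfacet
facet normal -0.327 -0.721 0.611
outer loop
vertex -4.745 2.73 1.095
vertex -3.602 3.556 2.682
vertex -5.165 3.302 1.545
endloop
endfacet
facet normal 0.500 -0.681 -0.535
outer loop
vertex -3.182 2.984 2.233
vertex -4.745 2.73 1.095
vertex -2.775 3.878 1.475
endloop
endfacet
facet normal -0.328 -0.720 0.611
outer loop
vertex -3.182 2.984 2.233
vertex -3.602 3.556 2.682
vertex -4.745 2.73 1.095
endloop
endfacet
facet normal -0.500 0.681 0.535
outer loop
vertex -5.165 3.302 1.545
vertex -3.602 3.556 2.682
vertex -4.758 4.196 0.787
endloop
endfacet
facet normal 0.328 0.721 -0.611
outer loop
vertex -3.195 4.45 1.925
vertex -2.775 3.878 1.475
vertex -4.758 4.196 0.787
endloop
endfacet
facet normal -0.500 0.681 0.535
outer loop
vertex -4.758 4.196 0.787
vertex -3.602 3.556 2.682
vertex -3.195 4.45 1.925
endloop
endfacet
facet normal 0.802 0.130 0.583
outer loop
vertex -3.195 4.45 1.925
vertex -3.182 2.984 2.233
vertex -2.775 3.878 1.475
endloop
endfacet
facet normal 0.801 0.130 0.584
outer loop
vertex -3.602 3.556 2.682
vertex -3.182 2.984 2.233
vertex -3.195 4.45 1.925
endloop
endfacet

endsolid


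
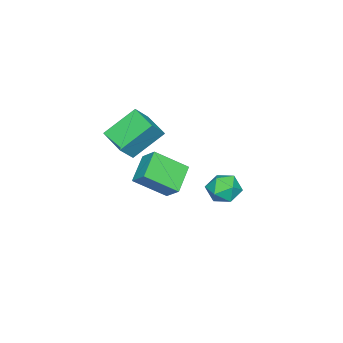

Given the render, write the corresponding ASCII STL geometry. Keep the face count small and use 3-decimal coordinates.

solid 
facet normal -0.856 -0.146 0.496
outer loop
vertex 0.532 -1.526 1.234
vertex -0.363 -0.164 0.091
vertex 0.241 -2.34 0.491
endloop
endfacet
facet normal 0.449 -0.685 0.574
outer loop
vertex 1.663 -2.096 -0.331
vertex 0.532 -1.526 1.234
vertex 0.241 -2.34 0.491
endloop
endfacet
facet normal -0.856 -0.147 0.495
outer loop
vertex 0.241 -2.34 0.491
vertex -0.363 -0.164 0.091
vertex -0.653 -0.978 -0.652
endloop
endfacet
facet normal -0.254 -0.714 -0.652
outer loop
vertex -0.653 -0.978 -0.652
vertex 1.663 -2.096 -0.331
vertex 0.241 -2.34 0.491
endloop
endfacet
facet normal 0.254 0.714 0.652
outer loop
vertex 0.532 -1.526 1.234
vertex 1.059 0.08 -0.731
vertex -0.363 -0.164 0.091
endloop
endfacet
facet normal 0.450 -0.684 0.574
outer loop
vertex 1.953 -1.282 0.412
vertex 0.532 -1.526 1.234
vertex 1.663 -2.096 -0.331
endloop
endfacet
facet normal 0.255 0.714 0.652
outer loop
vertex 1.953 -1.282 0.412
vertex 1.059 0.08 -0.731
vertex 0.532 -1.526 1.234
endloop
endfacet
facet normal -0.449 0.684 -0.574
outer loop
vertex -0.363 -0.164 0.091
vertex 1.059 0.08 -0.731
vertex -0.653 -0.978 -0.652
endloop
endfacet
facet normal -0.254 -0.714 -0.652
outer loop
vertex 0.768 -0.734 -1.474
vertex 1.663 -2.096 -0.331
vertex -0.653 -0.978 -0.652
endloop
endfacet
facet normal -0.450 0.685 -0.574
outer loop
vertex -0.653 -0.978 -0.652
vertex 1.059 0.08 -0.731
vertex 0.768 -0.734 -1.474
endloop
endfacet
facet normal 0.856 0.147 -0.495
outer loop
vertex 0.768 -0.734 -1.474
vertex 1.953 -1.282 0.412
vertex 1.663 -2.096 -0.331
endloop
endfacet
facet normal 0.856 0.146 -0.495
outer loop
vertex 1.059 0.08 -0.731
vertex 1.953 -1.282 0.412
vertex 0.768 -0.734 -1.474
endloop
endfacet
facet normal -0.814 0.527 0.243
outer loop
vertex 1.993 3.879 1.156
vertex 1.496 3.124 1.129
vertex 1.891 3.378 1.902
endloop
endfacet
facet normal -0.228 0.822 0.521
outer loop
vertex 1.993 3.879 1.156
vertex 1.891 3.378 1.902
vertex 2.699 3.729 1.701
endloop
endfacet
facet normal 0.218 0.976 -0.014
outer loop
vertex 1.993 3.879 1.156
vertex 2.699 3.729 1.701
vertex 2.804 3.693 0.803
endloop
endfacet
facet normal -0.094 0.776 -0.624
outer loop
vertex 1.993 3.879 1.156
vertex 2.804 3.693 0.803
vertex 2.061 3.319 0.45
endloop
endfacet
facet normal -0.731 0.498 -0.466
outer loop
vertex 1.993 3.879 1.156
vertex 2.061 3.319 0.45
vertex 1.496 3.124 1.129
endloop
endfacet
facet normal 0.088 0.336 0.938
outer loop
vertex 2.699 3.729 1.701
vertex 1.891 3.378 1.902
vertex 2.639 2.881 2.01
endloop
endfacet
facet normal -0.862 -0.142 0.487
outer loop
vertex 1.891 3.378 1.902
vertex 1.496 3.124 1.129
vertex 1.896 2.507 1.657
endloop
endfacet
facet normal -0.727 -0.189 -0.660
outer loop
vertex 1.496 3.124 1.129
vertex 2.061 3.319 0.45
vertex 2.001 2.471 0.759
endloop
endfacet
facet normal 0.305 0.260 -0.916
outer loop
vertex 2.061 3.319 0.45
vertex 2.804 3.693 0.803
vertex 2.809 2.822 0.558
endloop
endfacet
facet normal 0.808 0.585 0.071
outer loop
vertex 2.804 3.693 0.803
vertex 2.699 3.729 1.701
vertex 3.204 3.076 1.331
endloop
endfacet
facet normal 0.094 -0.776 0.624
outer loop
vertex 2.707 2.321 1.304
vertex 2.639 2.881 2.01
vertex 1.896 2.507 1.657
endloop
endfacet
facet normal -0.218 -0.976 0.014
outer loop
vertex 2.707 2.321 1.304
vertex 1.896 2.507 1.657
vertex 2.001 2.471 0.759
endloop
endfacet
facet normal 0.228 -0.822 -0.521
outer loop
vertex 2.707 2.321 1.304
vertex 2.001 2.471 0.759
vertex 2.809 2.822 0.558
endloop
endfacet
facet normal 0.814 -0.527 -0.243
outer loop
vertex 2.707 2.321 1.304
vertex 2.809 2.822 0.558
vertex 3.204 3.076 1.331
endloop
endfacet
facet normal 0.731 -0.498 0.466
outer loop
vertex 2.707 2.321 1.304
vertex 3.204 3.076 1.331
vertex 2.639 2.881 2.01
endloop
endfacet
facet normal -0.305 -0.260 0.916
outer loop
vertex 1.896 2.507 1.657
vertex 2.639 2.881 2.01
vertex 1.891 3.378 1.902
endloop
endfacet
facet normal -0.808 -0.585 -0.071
outer loop
vertex 2.001 2.471 0.759
vertex 1.896 2.507 1.657
vertex 1.496 3.124 1.129
endloop
endfacet
facet normal -0.088 -0.336 -0.938
outer loop
vertex 2.809 2.822 0.558
vertex 2.001 2.471 0.759
vertex 2.061 3.319 0.45
endloop
endfacet
facet normal 0.862 0.142 -0.487
outer loop
vertex 3.204 3.076 1.331
vertex 2.809 2.822 0.558
vertex 2.804 3.693 0.803
endloop
endfacet
facet normal 0.727 0.189 0.660
outer loop
vertex 2.639 2.881 2.01
vertex 3.204 3.076 1.331
vertex 2.699 3.729 1.701
endloop
endfacet
facet normal -0.584 0.500 0.640
outer loop
vertex 0.0 -2.859 3.499
vertex 0.714 -1.537 3.118
vertex -0.869 -2.663 2.553
endloop
endfacet
facet normal -0.460 -0.853 0.246
outer loop
vertex 0.346 -3.703 1.222
vertex 0.0 -2.859 3.499
vertex -0.869 -2.663 2.553
endloop
endfacet
facet normal -0.584 0.500 0.639
outer loop
vertex -0.869 -2.663 2.553
vertex 0.714 -1.537 3.118
vertex -0.155 -1.341 2.171
endloop
endfacet
facet normal -0.669 0.151 -0.728
outer loop
vertex -0.155 -1.341 2.171
vertex 0.346 -3.703 1.222
vertex -0.869 -2.663 2.553
endloop
endfacet
facet normal 0.668 -0.151 0.728
outer loop
vertex 0.0 -2.859 3.499
vertex 1.929 -2.577 1.787
vertex 0.714 -1.537 3.118
endloop
endfacet
facet normal -0.461 -0.853 0.246
outer loop
vertex 1.215 -3.899 2.169
vertex 0.0 -2.859 3.499
vertex 0.346 -3.703 1.222
endloop
endfacet
facet normal 0.668 -0.151 0.728
outer loop
vertex 1.215 -3.899 2.169
vertex 1.929 -2.577 1.787
vertex 0.0 -2.859 3.499
endloop
endfacet
facet normal 0.460 0.853 -0.246
outer loop
vertex 0.714 -1.537 3.118
vertex 1.929 -2.577 1.787
vertex -0.155 -1.341 2.171
endloop
endfacet
facet normal -0.668 0.151 -0.728
outer loop
vertex 1.06 -2.381 0.841
vertex 0.346 -3.703 1.222
vertex -0.155 -1.341 2.171
endloop
endfacet
facet normal 0.460 0.853 -0.246
outer loop
vertex -0.155 -1.341 2.171
vertex 1.929 -2.577 1.787
vertex 1.06 -2.381 0.841
endloop
endfacet
facet normal 0.584 -0.500 -0.639
outer loop
vertex 1.06 -2.381 0.841
vertex 1.215 -3.899 2.169
vertex 0.346 -3.703 1.222
endloop
endfacet
facet normal 0.584 -0.500 -0.640
outer loop
vertex 1.929 -2.577 1.787
vertex 1.215 -3.899 2.169
vertex 1.06 -2.381 0.841
endloop
endfacet

endsolid


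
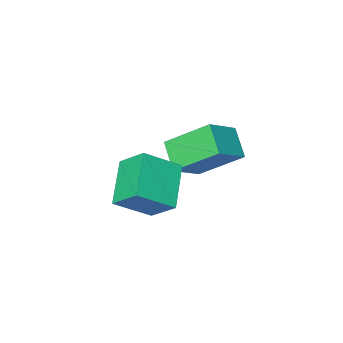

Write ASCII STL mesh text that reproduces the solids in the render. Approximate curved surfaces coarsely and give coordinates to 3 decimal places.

solid 
facet normal -0.807 0.215 -0.550
outer loop
vertex 1.407 -2.268 0.081
vertex 1.055 -1.201 1.013
vertex 2.486 -0.972 -0.995
endloop
endfacet
facet normal 0.241 -0.731 -0.638
outer loop
vertex 3.865 -1.339 -0.053
vertex 1.407 -2.268 0.081
vertex 2.486 -0.972 -0.995
endloop
endfacet
facet normal -0.807 0.214 -0.551
outer loop
vertex 2.486 -0.972 -0.995
vertex 1.055 -1.201 1.013
vertex 2.133 0.095 -0.062
endloop
endfacet
facet normal 0.540 0.648 -0.537
outer loop
vertex 2.133 0.095 -0.062
vertex 3.865 -1.339 -0.053
vertex 2.486 -0.972 -0.995
endloop
endfacet
facet normal -0.540 -0.648 0.538
outer loop
vertex 1.407 -2.268 0.081
vertex 2.434 -1.568 1.955
vertex 1.055 -1.201 1.013
endloop
endfacet
facet normal 0.241 -0.731 -0.639
outer loop
vertex 2.787 -2.635 1.022
vertex 1.407 -2.268 0.081
vertex 3.865 -1.339 -0.053
endloop
endfacet
facet normal -0.539 -0.648 0.538
outer loop
vertex 2.787 -2.635 1.022
vertex 2.434 -1.568 1.955
vertex 1.407 -2.268 0.081
endloop
endfacet
facet normal -0.242 0.731 0.639
outer loop
vertex 1.055 -1.201 1.013
vertex 2.434 -1.568 1.955
vertex 2.133 0.095 -0.062
endloop
endfacet
facet normal 0.539 0.648 -0.538
outer loop
vertex 3.513 -0.272 0.879
vertex 3.865 -1.339 -0.053
vertex 2.133 0.095 -0.062
endloop
endfacet
facet normal -0.241 0.731 0.639
outer loop
vertex 2.133 0.095 -0.062
vertex 2.434 -1.568 1.955
vertex 3.513 -0.272 0.879
endloop
endfacet
facet normal 0.807 -0.215 0.550
outer loop
vertex 3.513 -0.272 0.879
vertex 2.787 -2.635 1.022
vertex 3.865 -1.339 -0.053
endloop
endfacet
facet normal 0.807 -0.215 0.551
outer loop
vertex 2.434 -1.568 1.955
vertex 2.787 -2.635 1.022
vertex 3.513 -0.272 0.879
endloop
endfacet
facet normal -0.835 -0.191 -0.517
outer loop
vertex -1.055 -4.007 -0.237
vertex -2.178 -2.665 1.08
vertex -0.769 -2.918 -1.102
endloop
endfacet
facet normal 0.513 -0.613 -0.602
outer loop
vertex 0.558 -2.615 -0.28
vertex -1.055 -4.007 -0.237
vertex -0.769 -2.918 -1.102
endloop
endfacet
facet normal -0.835 -0.191 -0.517
outer loop
vertex -0.769 -2.918 -1.102
vertex -2.178 -2.665 1.08
vertex -1.892 -1.576 0.215
endloop
endfacet
facet normal 0.202 0.767 -0.609
outer loop
vertex -1.892 -1.576 0.215
vertex 0.558 -2.615 -0.28
vertex -0.769 -2.918 -1.102
endloop
endfacet
facet normal -0.202 -0.767 0.609
outer loop
vertex -1.055 -4.007 -0.237
vertex -0.851 -2.362 1.902
vertex -2.178 -2.665 1.08
endloop
endfacet
facet normal 0.513 -0.613 -0.602
outer loop
vertex 0.272 -3.704 0.585
vertex -1.055 -4.007 -0.237
vertex 0.558 -2.615 -0.28
endloop
endfacet
facet normal -0.202 -0.767 0.609
outer loop
vertex 0.272 -3.704 0.585
vertex -0.851 -2.362 1.902
vertex -1.055 -4.007 -0.237
endloop
endfacet
facet normal -0.513 0.613 0.602
outer loop
vertex -2.178 -2.665 1.08
vertex -0.851 -2.362 1.902
vertex -1.892 -1.576 0.215
endloop
endfacet
facet normal 0.202 0.767 -0.609
outer loop
vertex -0.565 -1.273 1.037
vertex 0.558 -2.615 -0.28
vertex -1.892 -1.576 0.215
endloop
endfacet
facet normal -0.513 0.613 0.602
outer loop
vertex -1.892 -1.576 0.215
vertex -0.851 -2.362 1.902
vertex -0.565 -1.273 1.037
endloop
endfacet
facet normal 0.835 0.191 0.517
outer loop
vertex -0.565 -1.273 1.037
vertex 0.272 -3.704 0.585
vertex 0.558 -2.615 -0.28
endloop
endfacet
facet normal 0.835 0.191 0.517
outer loop
vertex -0.851 -2.362 1.902
vertex 0.272 -3.704 0.585
vertex -0.565 -1.273 1.037
endloop
endfacet

endsolid


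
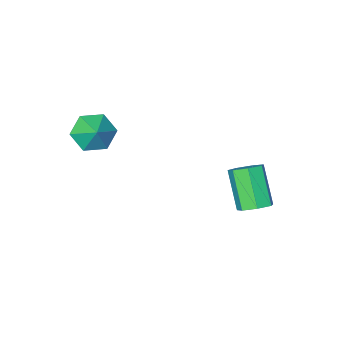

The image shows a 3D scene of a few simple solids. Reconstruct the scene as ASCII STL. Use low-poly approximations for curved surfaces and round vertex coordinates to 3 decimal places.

solid 
facet normal -0.278 -0.729 -0.625
outer loop
vertex 3.281 -0.854 -0.455
vertex 2.586 -1.16 0.211
vertex 2.347 -0.47 -0.487
endloop
endfacet
facet normal 0.375 0.892 -0.254
outer loop
vertex 3.281 -0.854 -0.455
vertex 2.347 -0.47 -0.487
vertex 2.914 -0.3 0.949
endloop
endfacet
facet normal -0.278 -0.729 -0.625
outer loop
vertex 2.347 -0.47 -0.487
vertex 2.586 -1.16 0.211
vertex 1.652 -0.776 0.179
endloop
endfacet
facet normal -0.373 0.927 0.037
outer loop
vertex 2.347 -0.47 -0.487
vertex 1.652 -0.776 0.179
vertex 2.914 -0.3 0.949
endloop
endfacet
facet normal -0.278 -0.729 -0.625
outer loop
vertex 1.652 -0.776 0.179
vertex 2.586 -1.16 0.211
vertex 1.891 -1.466 0.877
endloop
endfacet
facet normal -0.582 0.470 0.664
outer loop
vertex 1.652 -0.776 0.179
vertex 1.891 -1.466 0.877
vertex 2.914 -0.3 0.949
endloop
endfacet
facet normal -0.279 -0.729 -0.626
outer loop
vertex 1.891 -1.466 0.877
vertex 2.586 -1.16 0.211
vertex 2.824 -1.85 0.909
endloop
endfacet
facet normal -0.044 -0.023 0.999
outer loop
vertex 1.891 -1.466 0.877
vertex 2.824 -1.85 0.909
vertex 2.914 -0.3 0.949
endloop
endfacet
facet normal -0.279 -0.729 -0.626
outer loop
vertex 2.824 -1.85 0.909
vertex 2.586 -1.16 0.211
vertex 3.519 -1.544 0.243
endloop
endfacet
facet normal 0.704 -0.059 0.708
outer loop
vertex 2.824 -1.85 0.909
vertex 3.519 -1.544 0.243
vertex 2.914 -0.3 0.949
endloop
endfacet
facet normal -0.279 -0.729 -0.626
outer loop
vertex 3.519 -1.544 0.243
vertex 2.586 -1.16 0.211
vertex 3.281 -0.854 -0.455
endloop
endfacet
facet normal 0.914 0.398 0.082
outer loop
vertex 3.519 -1.544 0.243
vertex 3.281 -0.854 -0.455
vertex 2.914 -0.3 0.949
endloop
endfacet
facet normal 0.166 0.600 -0.783
outer loop
vertex -1.65 3.736 -3.429
vertex -2.408 3.637 -3.666
vertex -2.107 4.193 -3.176
endloop
endfacet
facet normal 0.734 0.454 0.505
outer loop
vertex -1.65 3.736 -3.429
vertex -2.107 4.193 -3.176
vertex -1.995 2.501 -1.817
endloop
endfacet
facet normal 0.735 0.453 0.504
outer loop
vertex -1.995 2.501 -1.817
vertex -2.107 4.193 -3.176
vertex -2.451 2.959 -1.564
endloop
endfacet
facet normal -0.168 -0.599 0.783
outer loop
vertex -1.995 2.501 -1.817
vertex -2.451 2.959 -1.564
vertex -2.752 2.403 -2.054
endloop
endfacet
facet normal 0.167 0.599 -0.783
outer loop
vertex -2.107 4.193 -3.176
vertex -2.408 3.637 -3.666
vertex -2.79 4.232 -3.292
endloop
endfacet
facet normal -0.056 0.799 0.599
outer loop
vertex -2.107 4.193 -3.176
vertex -2.79 4.232 -3.292
vertex -2.451 2.959 -1.564
endloop
endfacet
facet normal -0.056 0.799 0.599
outer loop
vertex -2.451 2.959 -1.564
vertex -2.79 4.232 -3.292
vertex -3.135 2.998 -1.68
endloop
endfacet
facet normal -0.167 -0.599 0.783
outer loop
vertex -2.451 2.959 -1.564
vertex -3.135 2.998 -1.68
vertex -2.752 2.403 -2.054
endloop
endfacet
facet normal 0.168 0.600 -0.783
outer loop
vertex -2.79 4.232 -3.292
vertex -2.408 3.637 -3.666
vertex -3.185 3.823 -3.69
endloop
endfacet
facet normal -0.805 0.542 0.242
outer loop
vertex -2.79 4.232 -3.292
vertex -3.185 3.823 -3.69
vertex -3.135 2.998 -1.68
endloop
endfacet
facet normal -0.805 0.542 0.242
outer loop
vertex -3.135 2.998 -1.68
vertex -3.185 3.823 -3.69
vertex -3.53 2.589 -2.078
endloop
endfacet
facet normal -0.168 -0.600 0.783
outer loop
vertex -3.135 2.998 -1.68
vertex -3.53 2.589 -2.078
vertex -2.752 2.403 -2.054
endloop
endfacet
facet normal 0.168 0.600 -0.782
outer loop
vertex -3.185 3.823 -3.69
vertex -2.408 3.637 -3.666
vertex -2.995 3.274 -4.07
endloop
endfacet
facet normal -0.947 -0.123 -0.297
outer loop
vertex -3.185 3.823 -3.69
vertex -2.995 3.274 -4.07
vertex -3.53 2.589 -2.078
endloop
endfacet
facet normal -0.947 -0.123 -0.297
outer loop
vertex -3.53 2.589 -2.078
vertex -2.995 3.274 -4.07
vertex -3.34 2.04 -2.457
endloop
endfacet
facet normal -0.167 -0.599 0.783
outer loop
vertex -3.53 2.589 -2.078
vertex -3.34 2.04 -2.457
vertex -2.752 2.403 -2.054
endloop
endfacet
facet normal 0.167 0.600 -0.782
outer loop
vertex -2.995 3.274 -4.07
vertex -2.408 3.637 -3.666
vertex -2.363 2.999 -4.146
endloop
endfacet
facet normal -0.376 -0.695 -0.612
outer loop
vertex -2.995 3.274 -4.07
vertex -2.363 2.999 -4.146
vertex -3.34 2.04 -2.457
endloop
endfacet
facet normal -0.377 -0.695 -0.612
outer loop
vertex -3.34 2.04 -2.457
vertex -2.363 2.999 -4.146
vertex -2.707 1.764 -2.533
endloop
endfacet
facet normal -0.167 -0.599 0.783
outer loop
vertex -3.34 2.04 -2.457
vertex -2.707 1.764 -2.533
vertex -2.752 2.403 -2.054
endloop
endfacet
facet normal 0.167 0.600 -0.782
outer loop
vertex -2.363 2.999 -4.146
vertex -2.408 3.637 -3.666
vertex -1.764 3.204 -3.861
endloop
endfacet
facet normal 0.477 -0.744 -0.468
outer loop
vertex -2.363 2.999 -4.146
vertex -1.764 3.204 -3.861
vertex -2.707 1.764 -2.533
endloop
endfacet
facet normal 0.478 -0.744 -0.467
outer loop
vertex -2.707 1.764 -2.533
vertex -1.764 3.204 -3.861
vertex -2.109 1.969 -2.248
endloop
endfacet
facet normal -0.168 -0.599 0.783
outer loop
vertex -2.707 1.764 -2.533
vertex -2.109 1.969 -2.248
vertex -2.752 2.403 -2.054
endloop
endfacet
facet normal 0.166 0.600 -0.783
outer loop
vertex -1.764 3.204 -3.861
vertex -2.408 3.637 -3.666
vertex -1.65 3.736 -3.429
endloop
endfacet
facet normal 0.972 -0.233 0.030
outer loop
vertex -1.764 3.204 -3.861
vertex -1.65 3.736 -3.429
vertex -2.109 1.969 -2.248
endloop
endfacet
facet normal 0.972 -0.233 0.030
outer loop
vertex -2.109 1.969 -2.248
vertex -1.65 3.736 -3.429
vertex -1.995 2.501 -1.817
endloop
endfacet
facet normal -0.168 -0.599 0.783
outer loop
vertex -2.109 1.969 -2.248
vertex -1.995 2.501 -1.817
vertex -2.752 2.403 -2.054
endloop
endfacet

endsolid


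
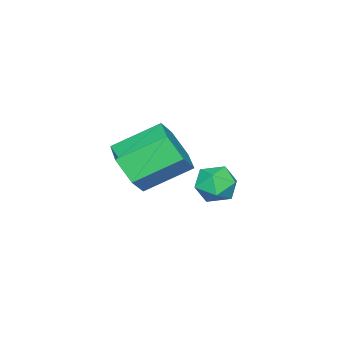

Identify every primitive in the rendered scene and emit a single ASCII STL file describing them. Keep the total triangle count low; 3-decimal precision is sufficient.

solid 
facet normal -0.582 0.657 0.480
outer loop
vertex 0.471 -0.66 -0.253
vertex -0.226 -1.007 -0.623
vertex 0.056 -1.31 0.133
endloop
endfacet
facet normal 0.002 0.510 0.860
outer loop
vertex 0.471 -0.66 -0.253
vertex 0.056 -1.31 0.133
vertex 0.918 -1.295 0.122
endloop
endfacet
facet normal 0.572 0.677 0.464
outer loop
vertex 0.471 -0.66 -0.253
vertex 0.918 -1.295 0.122
vertex 1.169 -0.983 -0.642
endloop
endfacet
facet normal 0.339 0.927 -0.162
outer loop
vertex 0.471 -0.66 -0.253
vertex 1.169 -0.983 -0.642
vertex 0.462 -0.805 -1.102
endloop
endfacet
facet normal -0.375 0.915 -0.152
outer loop
vertex 0.471 -0.66 -0.253
vertex 0.462 -0.805 -1.102
vertex -0.226 -1.007 -0.623
endloop
endfacet
facet normal 0.016 -0.195 0.981
outer loop
vertex 0.918 -1.295 0.122
vertex 0.056 -1.31 0.133
vertex 0.498 -2.035 -0.018
endloop
endfacet
facet normal -0.930 0.044 0.364
outer loop
vertex 0.056 -1.31 0.133
vertex -0.226 -1.007 -0.623
vertex -0.209 -1.857 -0.478
endloop
endfacet
facet normal -0.594 0.462 -0.659
outer loop
vertex -0.226 -1.007 -0.623
vertex 0.462 -0.805 -1.102
vertex 0.042 -1.545 -1.242
endloop
endfacet
facet normal 0.560 0.482 -0.674
outer loop
vertex 0.462 -0.805 -1.102
vertex 1.169 -0.983 -0.642
vertex 0.904 -1.53 -1.253
endloop
endfacet
facet normal 0.938 0.077 0.339
outer loop
vertex 1.169 -0.983 -0.642
vertex 0.918 -1.295 0.122
vertex 1.186 -1.833 -0.497
endloop
endfacet
facet normal -0.339 -0.927 0.162
outer loop
vertex 0.489 -2.18 -0.867
vertex 0.498 -2.035 -0.018
vertex -0.209 -1.857 -0.478
endloop
endfacet
facet normal -0.572 -0.677 -0.464
outer loop
vertex 0.489 -2.18 -0.867
vertex -0.209 -1.857 -0.478
vertex 0.042 -1.545 -1.242
endloop
endfacet
facet normal -0.002 -0.510 -0.860
outer loop
vertex 0.489 -2.18 -0.867
vertex 0.042 -1.545 -1.242
vertex 0.904 -1.53 -1.253
endloop
endfacet
facet normal 0.582 -0.657 -0.480
outer loop
vertex 0.489 -2.18 -0.867
vertex 0.904 -1.53 -1.253
vertex 1.186 -1.833 -0.497
endloop
endfacet
facet normal 0.375 -0.915 0.152
outer loop
vertex 0.489 -2.18 -0.867
vertex 1.186 -1.833 -0.497
vertex 0.498 -2.035 -0.018
endloop
endfacet
facet normal -0.560 -0.482 0.674
outer loop
vertex -0.209 -1.857 -0.478
vertex 0.498 -2.035 -0.018
vertex 0.056 -1.31 0.133
endloop
endfacet
facet normal -0.938 -0.077 -0.339
outer loop
vertex 0.042 -1.545 -1.242
vertex -0.209 -1.857 -0.478
vertex -0.226 -1.007 -0.623
endloop
endfacet
facet normal -0.016 0.195 -0.981
outer loop
vertex 0.904 -1.53 -1.253
vertex 0.042 -1.545 -1.242
vertex 0.462 -0.805 -1.102
endloop
endfacet
facet normal 0.930 -0.044 -0.364
outer loop
vertex 1.186 -1.833 -0.497
vertex 0.904 -1.53 -1.253
vertex 1.169 -0.983 -0.642
endloop
endfacet
facet normal 0.594 -0.462 0.659
outer loop
vertex 0.498 -2.035 -0.018
vertex 1.186 -1.833 -0.497
vertex 0.918 -1.295 0.122
endloop
endfacet
facet normal 0.568 -0.659 -0.493
outer loop
vertex 5.214 -2.307 2.609
vertex 4.497 -2.353 1.844
vertex 5.273 -1.647 1.795
endloop
endfacet
facet normal 0.821 0.413 0.394
outer loop
vertex 5.214 -2.307 2.609
vertex 5.273 -1.647 1.795
vertex 4.14 -1.062 3.542
endloop
endfacet
facet normal 0.821 0.413 0.394
outer loop
vertex 4.14 -1.062 3.542
vertex 5.273 -1.647 1.795
vertex 4.199 -0.402 2.727
endloop
endfacet
facet normal -0.568 0.659 0.493
outer loop
vertex 4.14 -1.062 3.542
vertex 4.199 -0.402 2.727
vertex 3.423 -1.107 2.776
endloop
endfacet
facet normal 0.568 -0.659 -0.494
outer loop
vertex 5.273 -1.647 1.795
vertex 4.497 -2.353 1.844
vertex 4.556 -1.692 1.03
endloop
endfacet
facet normal 0.459 0.751 -0.474
outer loop
vertex 5.273 -1.647 1.795
vertex 4.556 -1.692 1.03
vertex 4.199 -0.402 2.727
endloop
endfacet
facet normal 0.459 0.751 -0.474
outer loop
vertex 4.199 -0.402 2.727
vertex 4.556 -1.692 1.03
vertex 3.482 -0.447 1.962
endloop
endfacet
facet normal -0.568 0.659 0.493
outer loop
vertex 4.199 -0.402 2.727
vertex 3.482 -0.447 1.962
vertex 3.423 -1.107 2.776
endloop
endfacet
facet normal 0.568 -0.658 -0.493
outer loop
vertex 4.556 -1.692 1.03
vertex 4.497 -2.353 1.844
vertex 3.78 -2.398 1.078
endloop
endfacet
facet normal -0.362 0.338 -0.869
outer loop
vertex 4.556 -1.692 1.03
vertex 3.78 -2.398 1.078
vertex 3.482 -0.447 1.962
endloop
endfacet
facet normal -0.362 0.338 -0.868
outer loop
vertex 3.482 -0.447 1.962
vertex 3.78 -2.398 1.078
vertex 2.706 -1.153 2.011
endloop
endfacet
facet normal -0.568 0.659 0.493
outer loop
vertex 3.482 -0.447 1.962
vertex 2.706 -1.153 2.011
vertex 3.423 -1.107 2.776
endloop
endfacet
facet normal 0.568 -0.659 -0.493
outer loop
vertex 3.78 -2.398 1.078
vertex 4.497 -2.353 1.844
vertex 3.721 -3.058 1.893
endloop
endfacet
facet normal -0.821 -0.413 -0.394
outer loop
vertex 3.78 -2.398 1.078
vertex 3.721 -3.058 1.893
vertex 2.706 -1.153 2.011
endloop
endfacet
facet normal -0.821 -0.413 -0.394
outer loop
vertex 2.706 -1.153 2.011
vertex 3.721 -3.058 1.893
vertex 2.647 -1.813 2.825
endloop
endfacet
facet normal -0.568 0.659 0.493
outer loop
vertex 2.706 -1.153 2.011
vertex 2.647 -1.813 2.825
vertex 3.423 -1.107 2.776
endloop
endfacet
facet normal 0.568 -0.659 -0.493
outer loop
vertex 3.721 -3.058 1.893
vertex 4.497 -2.353 1.844
vertex 4.438 -3.013 2.658
endloop
endfacet
facet normal -0.459 -0.751 0.474
outer loop
vertex 3.721 -3.058 1.893
vertex 4.438 -3.013 2.658
vertex 2.647 -1.813 2.825
endloop
endfacet
facet normal -0.459 -0.751 0.474
outer loop
vertex 2.647 -1.813 2.825
vertex 4.438 -3.013 2.658
vertex 3.364 -1.768 3.59
endloop
endfacet
facet normal -0.568 0.659 0.494
outer loop
vertex 2.647 -1.813 2.825
vertex 3.364 -1.768 3.59
vertex 3.423 -1.107 2.776
endloop
endfacet
facet normal 0.568 -0.659 -0.493
outer loop
vertex 4.438 -3.013 2.658
vertex 4.497 -2.353 1.844
vertex 5.214 -2.307 2.609
endloop
endfacet
facet normal 0.362 -0.338 0.869
outer loop
vertex 4.438 -3.013 2.658
vertex 5.214 -2.307 2.609
vertex 3.364 -1.768 3.59
endloop
endfacet
facet normal 0.362 -0.339 0.869
outer loop
vertex 3.364 -1.768 3.59
vertex 5.214 -2.307 2.609
vertex 4.14 -1.062 3.542
endloop
endfacet
facet normal -0.568 0.658 0.493
outer loop
vertex 3.364 -1.768 3.59
vertex 4.14 -1.062 3.542
vertex 3.423 -1.107 2.776
endloop
endfacet

endsolid


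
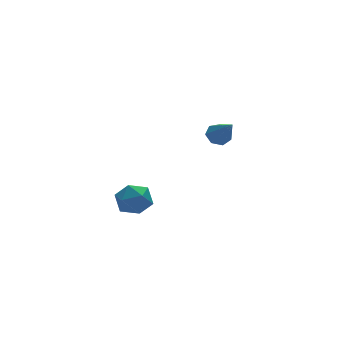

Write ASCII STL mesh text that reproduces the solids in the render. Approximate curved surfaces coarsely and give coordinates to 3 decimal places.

solid 
facet normal -0.238 0.762 0.603
outer loop
vertex 0.83 1.49 -3.022
vertex 1.319 1.056 -2.281
vertex 1.79 1.681 -2.885
endloop
endfacet
facet normal -0.184 0.980 -0.074
outer loop
vertex 0.83 1.49 -3.022
vertex 1.79 1.681 -2.885
vertex 1.438 1.546 -3.799
endloop
endfacet
facet normal -0.648 0.604 -0.464
outer loop
vertex 0.83 1.49 -3.022
vertex 1.438 1.546 -3.799
vertex 0.75 0.837 -3.76
endloop
endfacet
facet normal -0.988 0.153 -0.028
outer loop
vertex 0.83 1.49 -3.022
vertex 0.75 0.837 -3.76
vertex 0.676 0.534 -2.822
endloop
endfacet
facet normal -0.734 0.250 0.631
outer loop
vertex 0.83 1.49 -3.022
vertex 0.676 0.534 -2.822
vertex 1.319 1.056 -2.281
endloop
endfacet
facet normal 0.474 0.827 -0.304
outer loop
vertex 1.438 1.546 -3.799
vertex 1.79 1.681 -2.885
vertex 2.304 1.146 -3.538
endloop
endfacet
facet normal 0.388 0.473 0.791
outer loop
vertex 1.79 1.681 -2.885
vertex 1.319 1.056 -2.281
vertex 2.23 0.843 -2.6
endloop
endfacet
facet normal -0.416 -0.355 0.837
outer loop
vertex 1.319 1.056 -2.281
vertex 0.676 0.534 -2.822
vertex 1.542 0.134 -2.561
endloop
endfacet
facet normal -0.827 -0.513 -0.231
outer loop
vertex 0.676 0.534 -2.822
vertex 0.75 0.837 -3.76
vertex 1.19 -0.001 -3.475
endloop
endfacet
facet normal -0.277 0.217 -0.936
outer loop
vertex 0.75 0.837 -3.76
vertex 1.438 1.546 -3.799
vertex 1.661 0.624 -4.079
endloop
endfacet
facet normal 0.988 -0.153 0.028
outer loop
vertex 2.15 0.19 -3.338
vertex 2.304 1.146 -3.538
vertex 2.23 0.843 -2.6
endloop
endfacet
facet normal 0.648 -0.604 0.464
outer loop
vertex 2.15 0.19 -3.338
vertex 2.23 0.843 -2.6
vertex 1.542 0.134 -2.561
endloop
endfacet
facet normal 0.184 -0.980 0.074
outer loop
vertex 2.15 0.19 -3.338
vertex 1.542 0.134 -2.561
vertex 1.19 -0.001 -3.475
endloop
endfacet
facet normal 0.238 -0.762 -0.603
outer loop
vertex 2.15 0.19 -3.338
vertex 1.19 -0.001 -3.475
vertex 1.661 0.624 -4.079
endloop
endfacet
facet normal 0.734 -0.250 -0.631
outer loop
vertex 2.15 0.19 -3.338
vertex 1.661 0.624 -4.079
vertex 2.304 1.146 -3.538
endloop
endfacet
facet normal 0.827 0.513 0.231
outer loop
vertex 2.23 0.843 -2.6
vertex 2.304 1.146 -3.538
vertex 1.79 1.681 -2.885
endloop
endfacet
facet normal 0.277 -0.217 0.936
outer loop
vertex 1.542 0.134 -2.561
vertex 2.23 0.843 -2.6
vertex 1.319 1.056 -2.281
endloop
endfacet
facet normal -0.474 -0.827 0.304
outer loop
vertex 1.19 -0.001 -3.475
vertex 1.542 0.134 -2.561
vertex 0.676 0.534 -2.822
endloop
endfacet
facet normal -0.388 -0.473 -0.791
outer loop
vertex 1.661 0.624 -4.079
vertex 1.19 -0.001 -3.475
vertex 0.75 0.837 -3.76
endloop
endfacet
facet normal 0.416 0.355 -0.837
outer loop
vertex 2.304 1.146 -3.538
vertex 1.661 0.624 -4.079
vertex 1.438 1.546 -3.799
endloop
endfacet
facet normal 0.052 0.708 -0.704
outer loop
vertex 4.5 -2.64 2.284
vertex 3.878 -2.683 2.195
vertex 4.193 -2.31 2.593
endloop
endfacet
facet normal 0.773 0.140 0.618
outer loop
vertex 4.5 -2.64 2.284
vertex 4.193 -2.31 2.593
vertex 3.782 -3.977 3.485
endloop
endfacet
facet normal 0.053 0.707 -0.705
outer loop
vertex 4.193 -2.31 2.593
vertex 3.878 -2.683 2.195
vertex 3.648 -2.26 2.602
endloop
endfacet
facet normal 0.057 0.460 0.886
outer loop
vertex 4.193 -2.31 2.593
vertex 3.648 -2.26 2.602
vertex 3.782 -3.977 3.485
endloop
endfacet
facet normal 0.053 0.707 -0.705
outer loop
vertex 3.648 -2.26 2.602
vertex 3.878 -2.683 2.195
vertex 3.277 -2.529 2.304
endloop
endfacet
facet normal -0.715 0.275 0.643
outer loop
vertex 3.648 -2.26 2.602
vertex 3.277 -2.529 2.304
vertex 3.782 -3.977 3.485
endloop
endfacet
facet normal 0.053 0.706 -0.706
outer loop
vertex 3.277 -2.529 2.304
vertex 3.878 -2.683 2.195
vertex 3.358 -2.914 1.925
endloop
endfacet
facet normal -0.959 -0.274 0.074
outer loop
vertex 3.277 -2.529 2.304
vertex 3.358 -2.914 1.925
vertex 3.782 -3.977 3.485
endloop
endfacet
facet normal 0.052 0.707 -0.705
outer loop
vertex 3.358 -2.914 1.925
vertex 3.878 -2.683 2.195
vertex 3.83 -3.125 1.748
endloop
endfacet
facet normal -0.494 -0.775 -0.394
outer loop
vertex 3.358 -2.914 1.925
vertex 3.83 -3.125 1.748
vertex 3.782 -3.977 3.485
endloop
endfacet
facet normal 0.052 0.707 -0.705
outer loop
vertex 3.83 -3.125 1.748
vertex 3.878 -2.683 2.195
vertex 4.339 -3.003 1.908
endloop
endfacet
facet normal 0.332 -0.850 -0.408
outer loop
vertex 3.83 -3.125 1.748
vertex 4.339 -3.003 1.908
vertex 3.782 -3.977 3.485
endloop
endfacet
facet normal 0.052 0.707 -0.705
outer loop
vertex 4.339 -3.003 1.908
vertex 3.878 -2.683 2.195
vertex 4.5 -2.64 2.284
endloop
endfacet
facet normal 0.896 -0.442 0.043
outer loop
vertex 4.339 -3.003 1.908
vertex 4.5 -2.64 2.284
vertex 3.782 -3.977 3.485
endloop
endfacet

endsolid
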